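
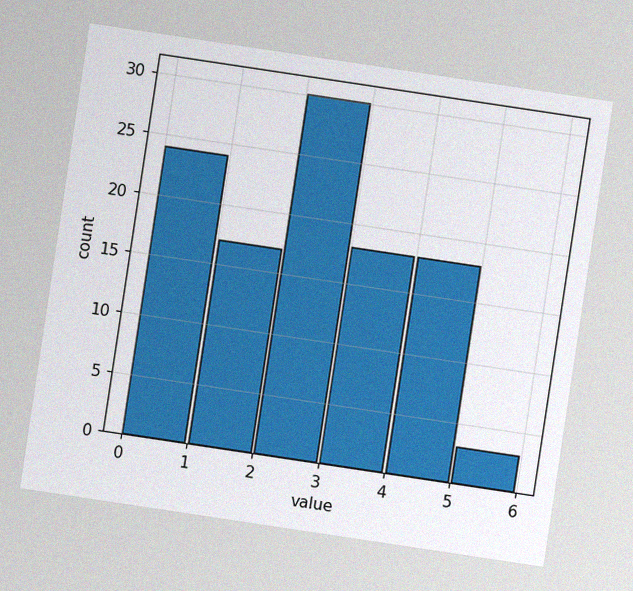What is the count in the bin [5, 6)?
3

The chart is tilted about 9° clockwise, with some photo noise. The [5, 6) bin has height 3.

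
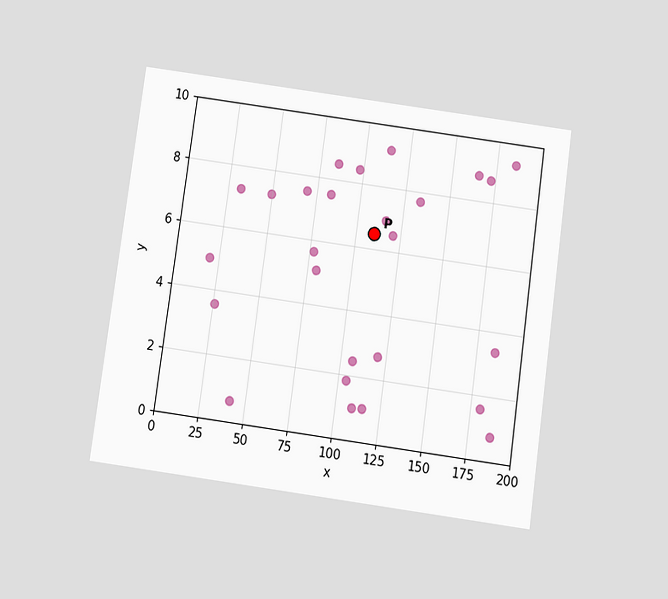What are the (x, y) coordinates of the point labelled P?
(110, 6.5)

The chart is tilted about 8° clockwise and viewed slightly from below. Following the gridlines from P to each axis, P sits at (110, 6.5).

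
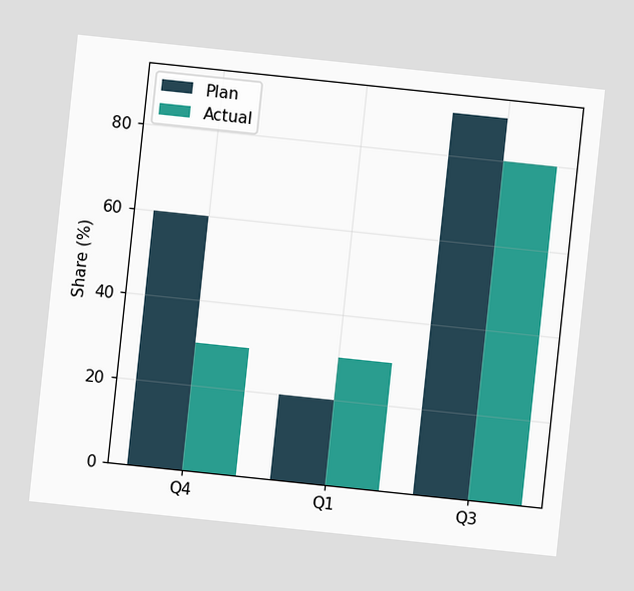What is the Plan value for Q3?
90%

The chart is tilted about 6° clockwise. The Plan bar at Q3 reaches 90% on the y-axis.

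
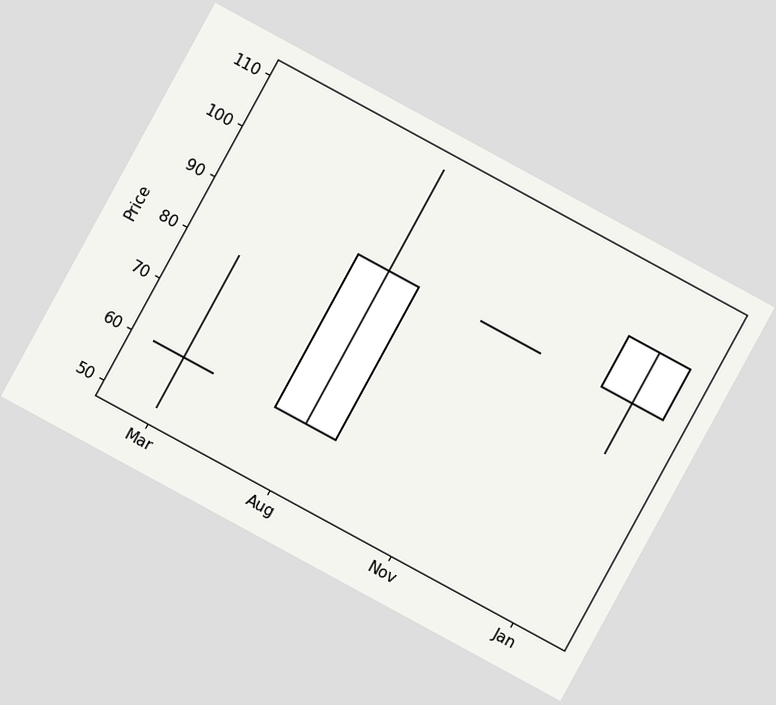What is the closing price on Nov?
The chart is tilted about 29° clockwise. The Nov candle closes at 90.

90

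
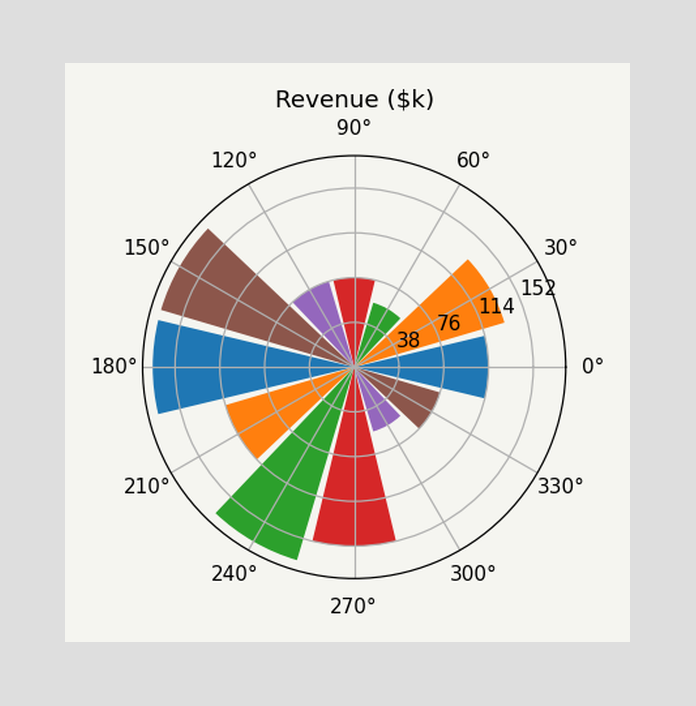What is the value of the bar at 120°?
$76k

The bar at 120° reaches $76k on the radial axis.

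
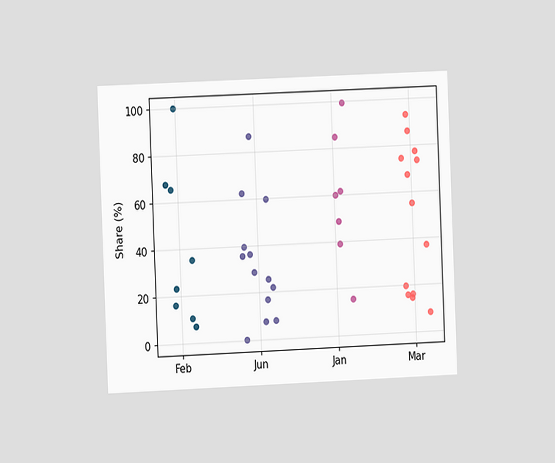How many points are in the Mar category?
The chart is tilted about 2° counter-clockwise and viewed at a slight angle. Counting the markers in the Mar column gives 13.

13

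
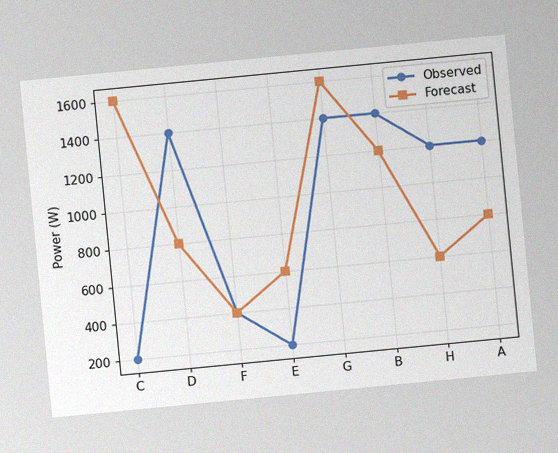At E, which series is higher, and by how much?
The chart is tilted about 6° counter-clockwise, with some photo noise. At E, Forecast sits above the other line by 400W.

Forecast, by 400W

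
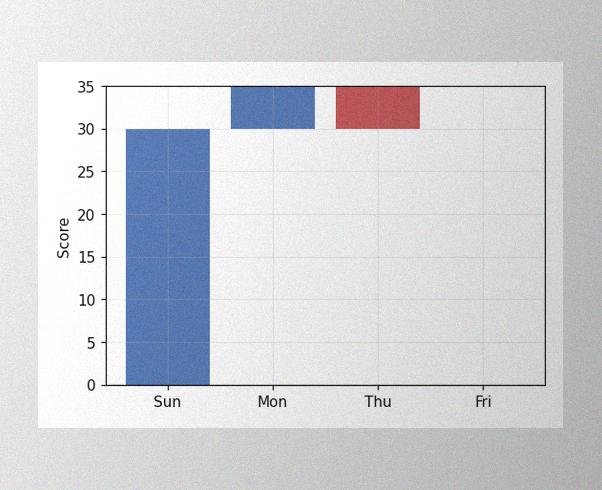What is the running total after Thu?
The image has some photo noise and uneven lighting. After Thu the running total reaches 30.

30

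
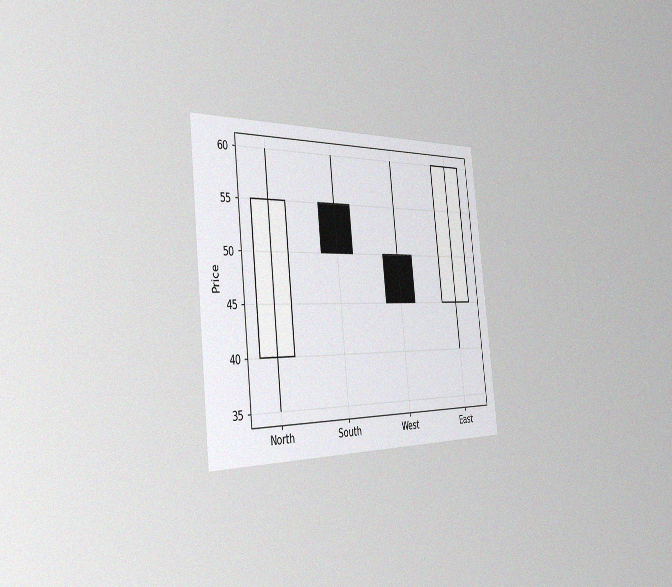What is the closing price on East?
60

The chart is tilted about 6° counter-clockwise and viewed slightly from the left, with some photo noise. The East candle closes at 60.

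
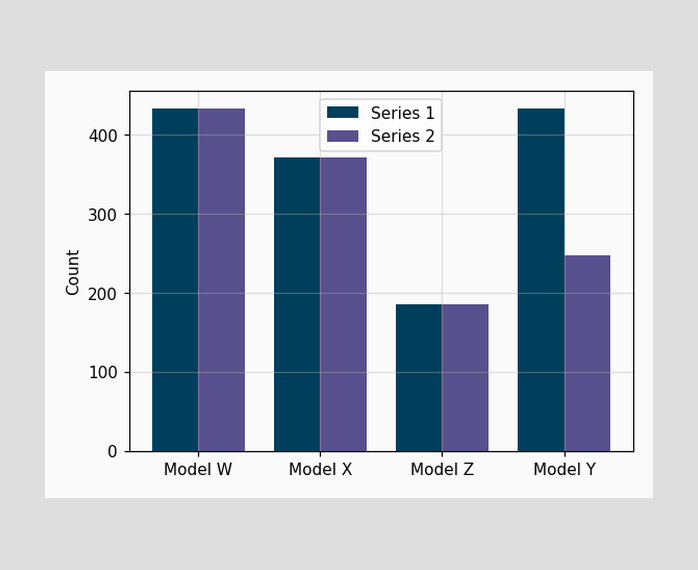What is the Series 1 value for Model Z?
186

The Series 1 bar at Model Z reaches 186 on the y-axis.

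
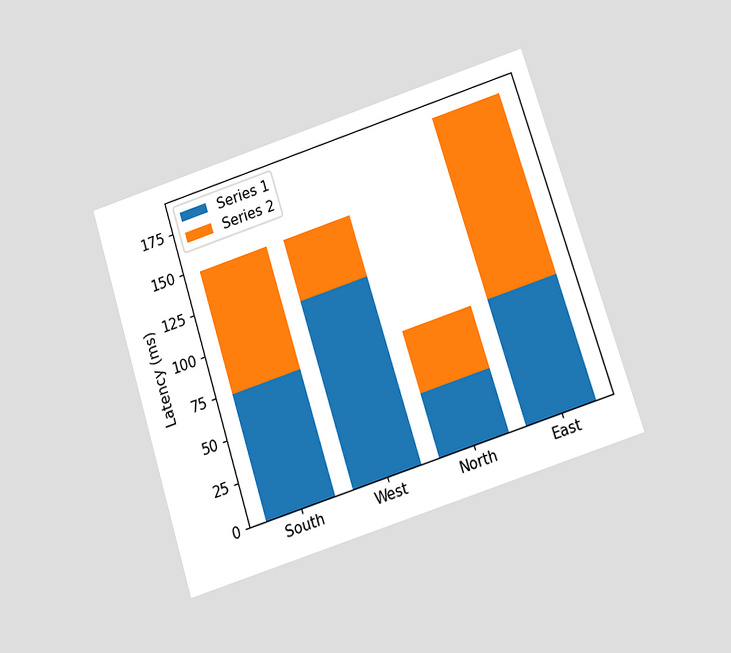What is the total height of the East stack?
185ms

The chart is tilted about 17° counter-clockwise and viewed slightly from below. The East stack's top reaches 185ms on the y-axis.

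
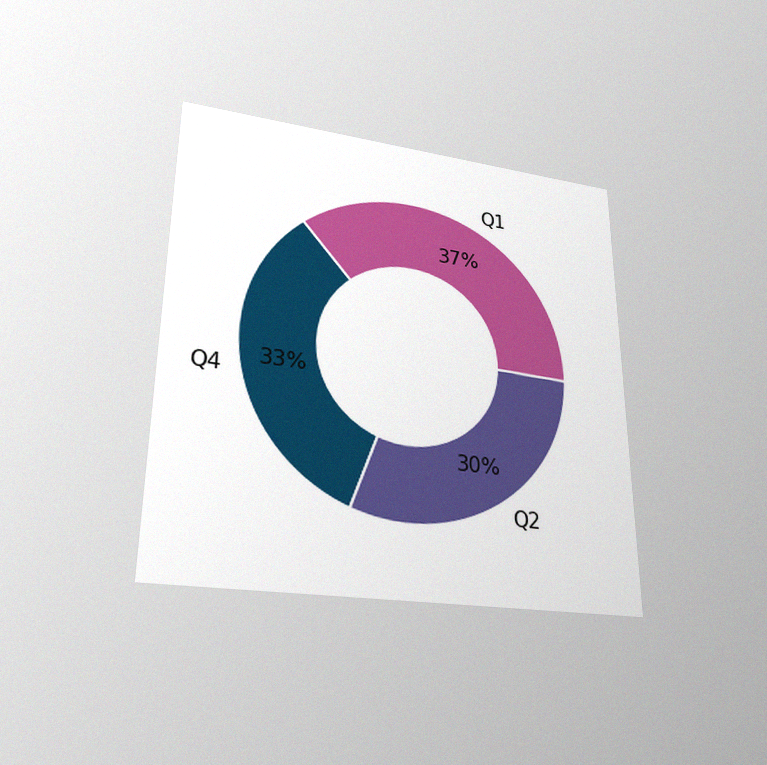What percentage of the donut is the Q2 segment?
The chart is viewed slightly from below, with some photo noise. The Q2 segment takes up 30% of the ring.

30%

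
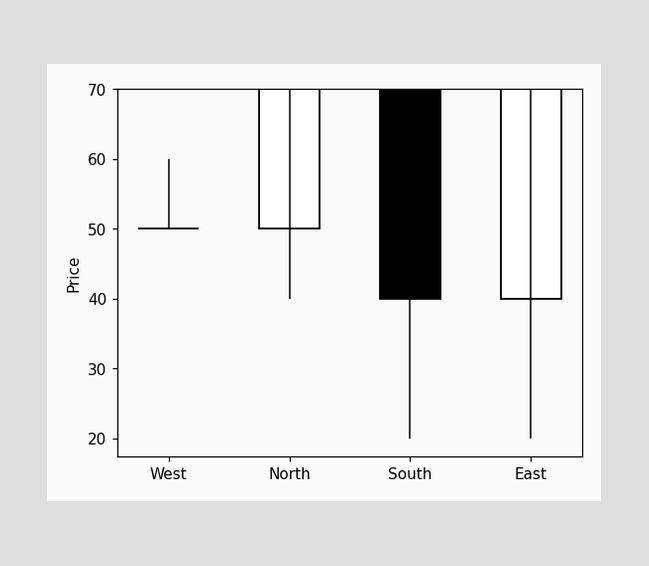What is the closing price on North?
The North candle closes at 70.

70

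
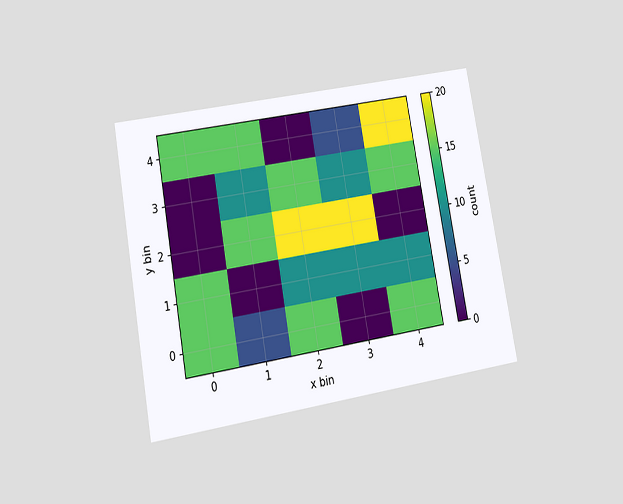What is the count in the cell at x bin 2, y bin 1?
10

The chart is tilted about 10° counter-clockwise and viewed at a slight angle. Matching the cell (2, 1) against the colorbar gives 10.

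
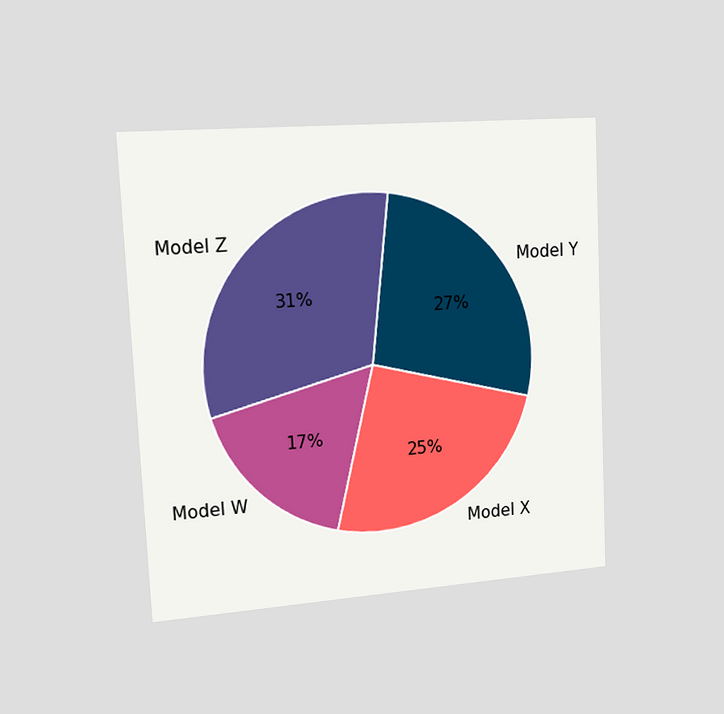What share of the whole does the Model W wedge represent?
17%

The chart is tilted about 3° counter-clockwise and viewed slightly from the left. The Model W slice takes up 17% of the pie.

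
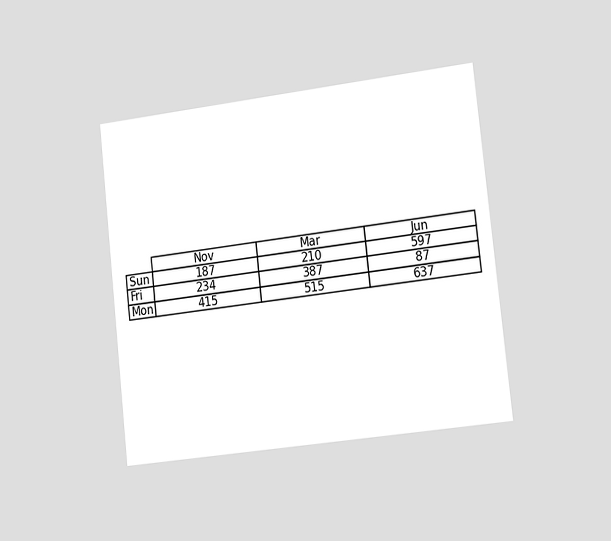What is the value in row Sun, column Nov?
187

The chart is tilted about 6° counter-clockwise and viewed slightly from the right. The (Sun, Nov) cell reads 187.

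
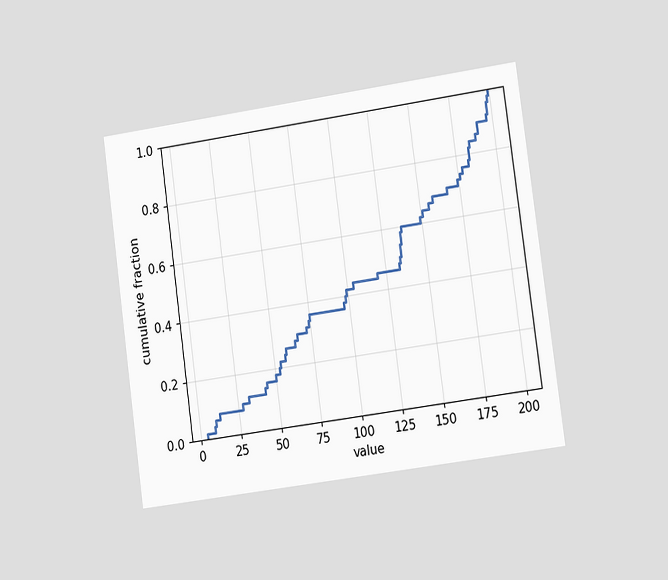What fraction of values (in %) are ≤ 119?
The chart is tilted about 8° counter-clockwise and viewed slightly from the right. At x=119 the ECDF step is at 46%.

46%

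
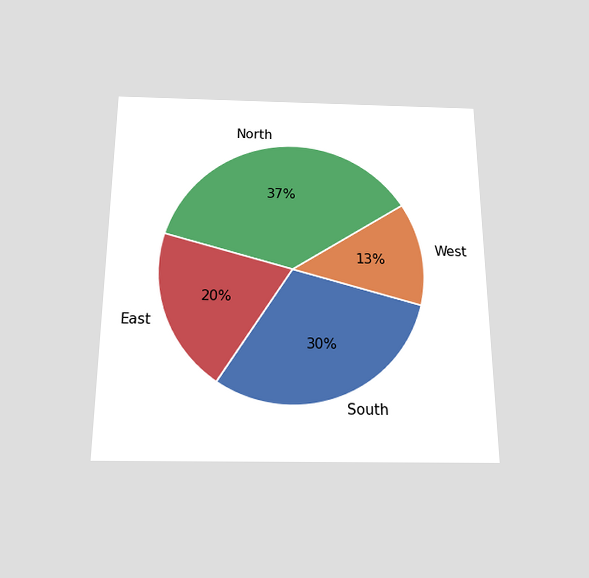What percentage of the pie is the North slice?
The chart is viewed slightly from below. The North slice takes up 37% of the pie.

37%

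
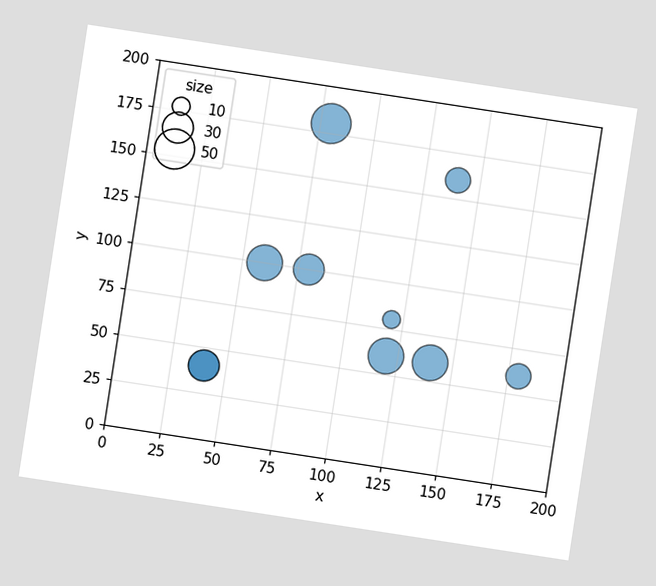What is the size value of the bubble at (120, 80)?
10

The chart is tilted about 9° clockwise. Matching the bubble at (120, 80) against the size legend gives 10.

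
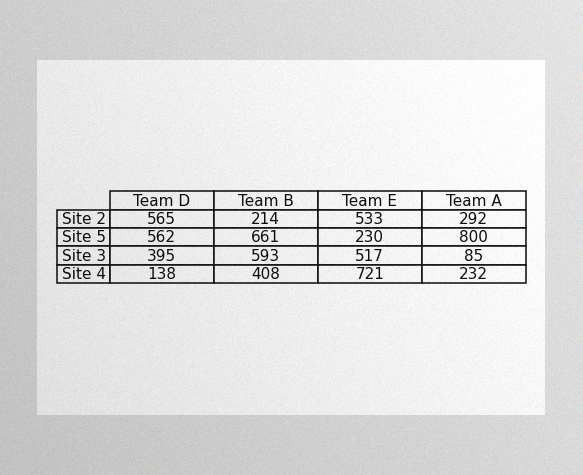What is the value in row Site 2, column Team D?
The image has some photo noise and uneven lighting. The (Site 2, Team D) cell reads 565.

565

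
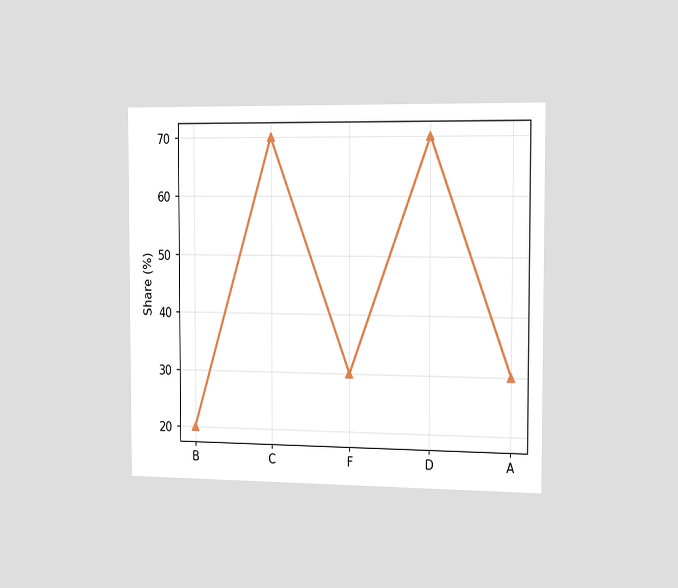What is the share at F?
30%

The chart is viewed slightly from the right. At F, the line is at 30%.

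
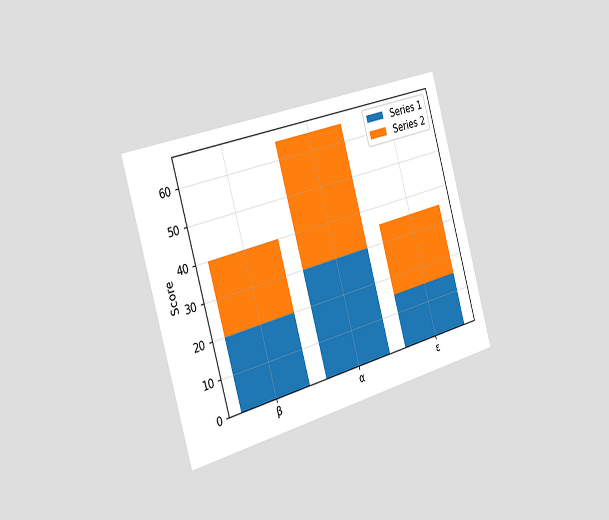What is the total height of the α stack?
The chart is tilted about 16° counter-clockwise and viewed slightly from the left. The α stack's top reaches 65 on the y-axis.

65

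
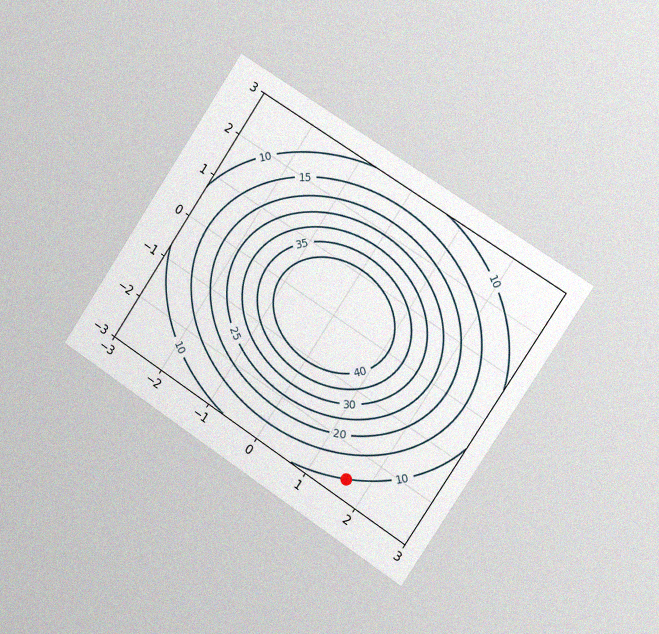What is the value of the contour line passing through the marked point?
The chart is tilted about 33° clockwise and viewed slightly from the right, with some photo noise. The marked point sits on the contour labelled 10.

10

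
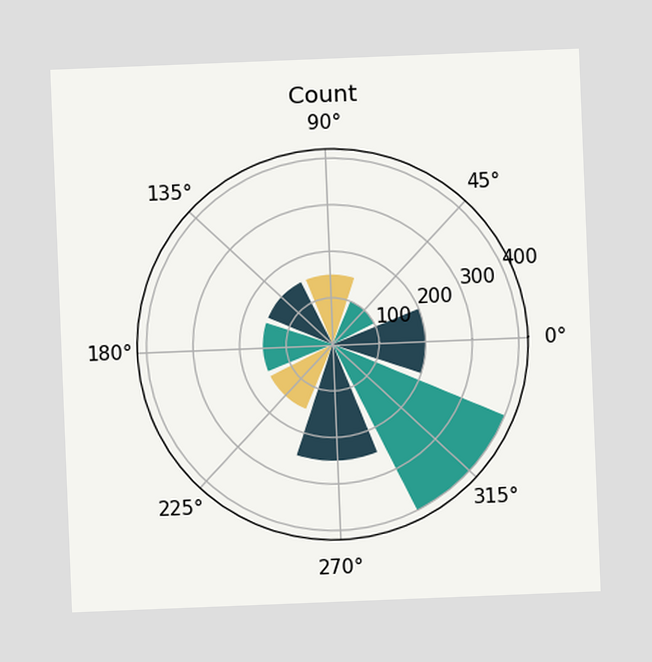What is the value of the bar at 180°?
150

The chart is tilted about 2° counter-clockwise. The bar at 180° reaches 150 on the radial axis.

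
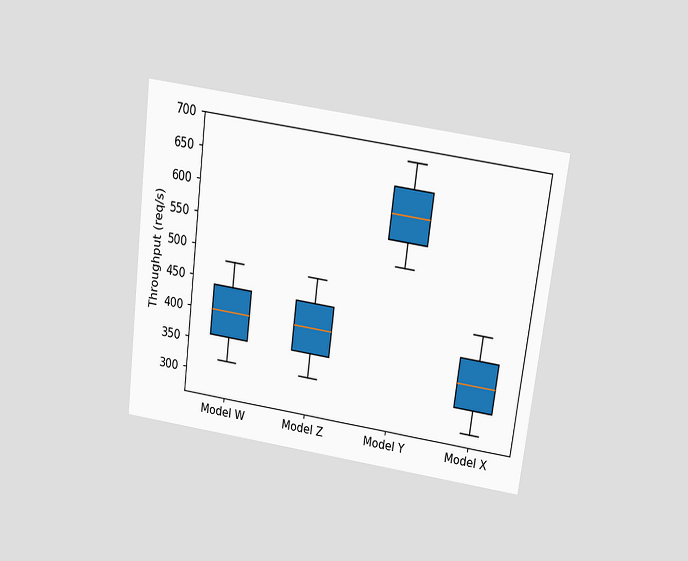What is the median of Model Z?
400req/s

The chart is tilted about 7° clockwise and viewed slightly from above. The median line in the Model Z box sits at 400req/s.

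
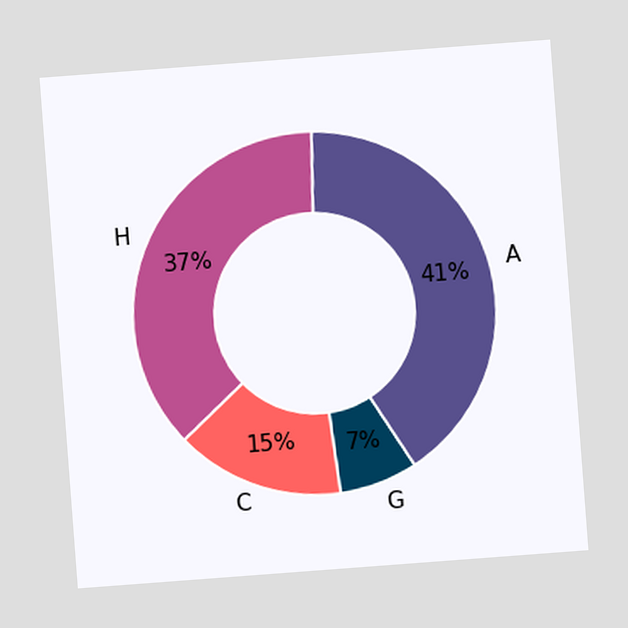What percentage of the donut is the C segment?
15%

The chart is tilted about 4° counter-clockwise. The C segment takes up 15% of the ring.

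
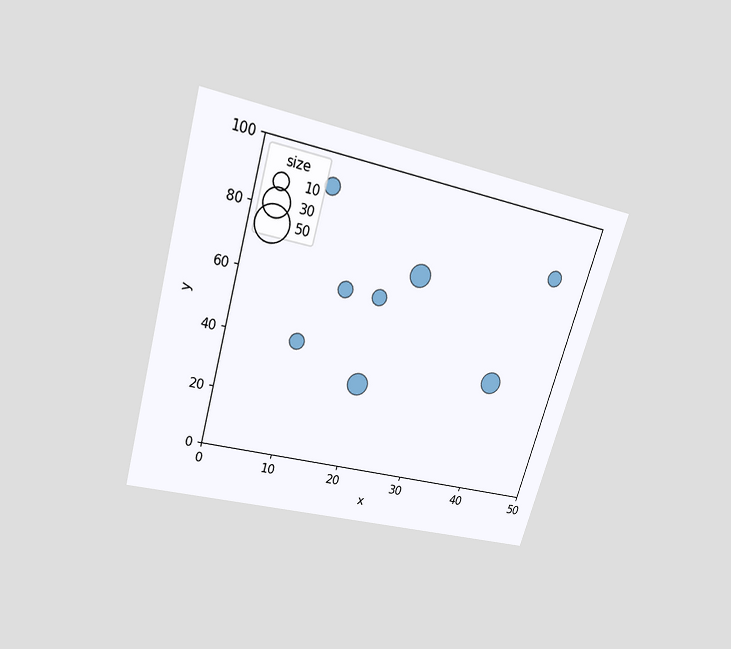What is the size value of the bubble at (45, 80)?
The chart is tilted about 16° clockwise and viewed slightly from above. Matching the bubble at (45, 80) against the size legend gives 10.

10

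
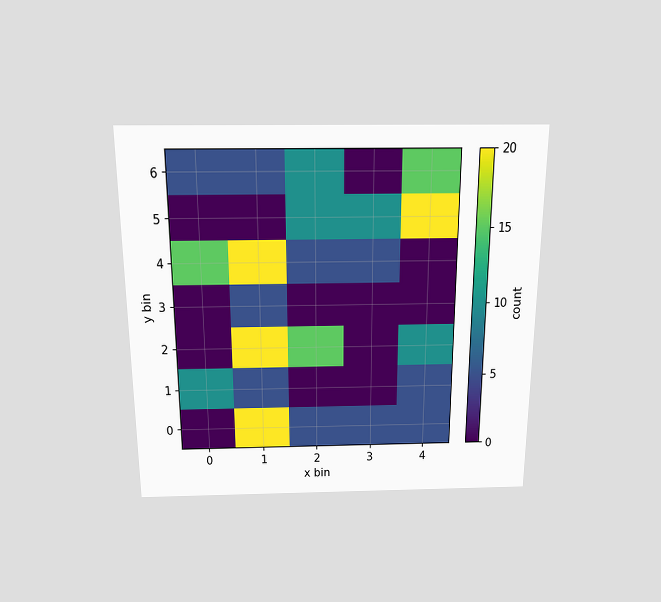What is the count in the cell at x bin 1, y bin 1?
The chart is viewed slightly from above. Matching the cell (1, 1) against the colorbar gives 5.

5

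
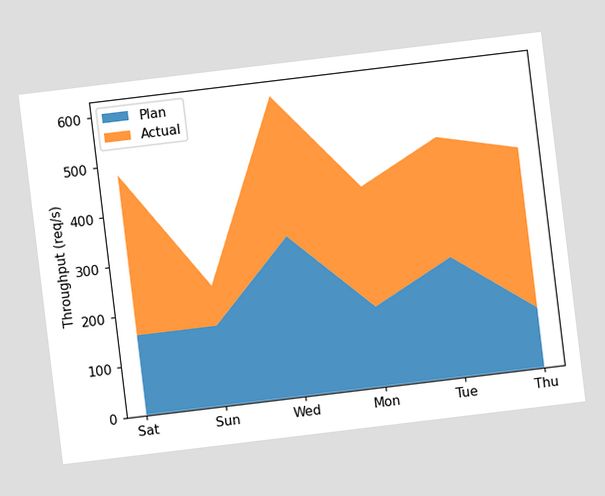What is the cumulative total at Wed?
600req/s

The chart is tilted about 7° counter-clockwise. The stacked total at Wed reaches 600req/s.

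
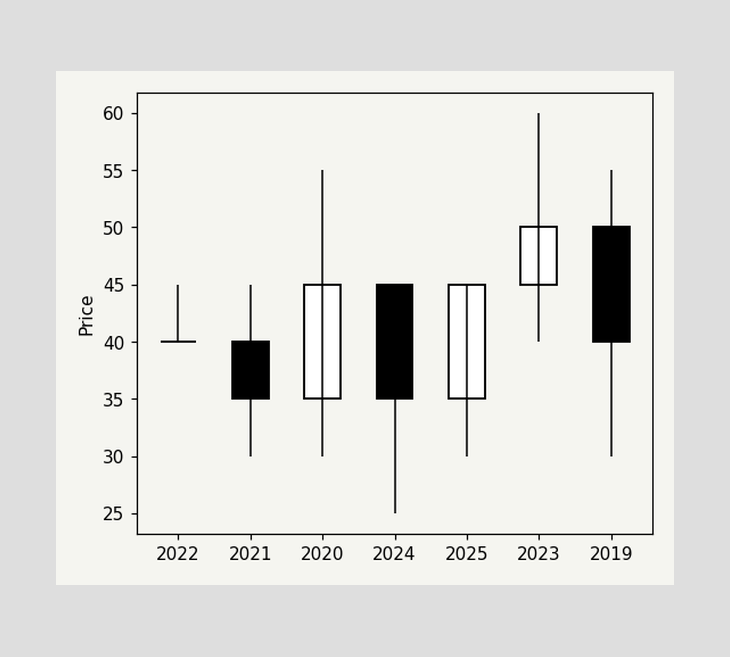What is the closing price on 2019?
The 2019 candle closes at 40.

40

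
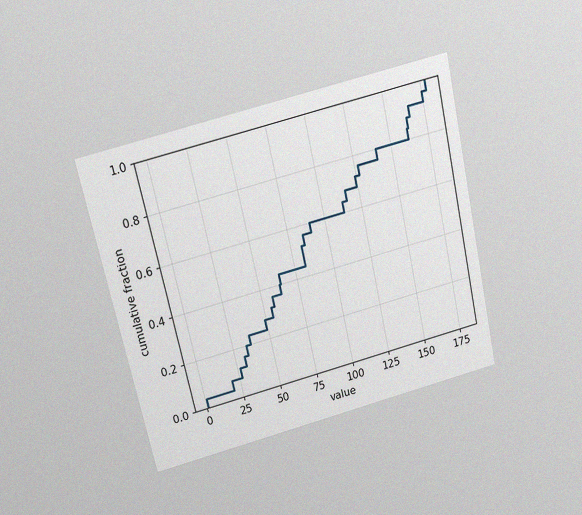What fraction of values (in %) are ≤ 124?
The chart is tilted about 13° counter-clockwise and viewed slightly from above, with some photo noise. At x=124 the ECDF step is at 72%.

72%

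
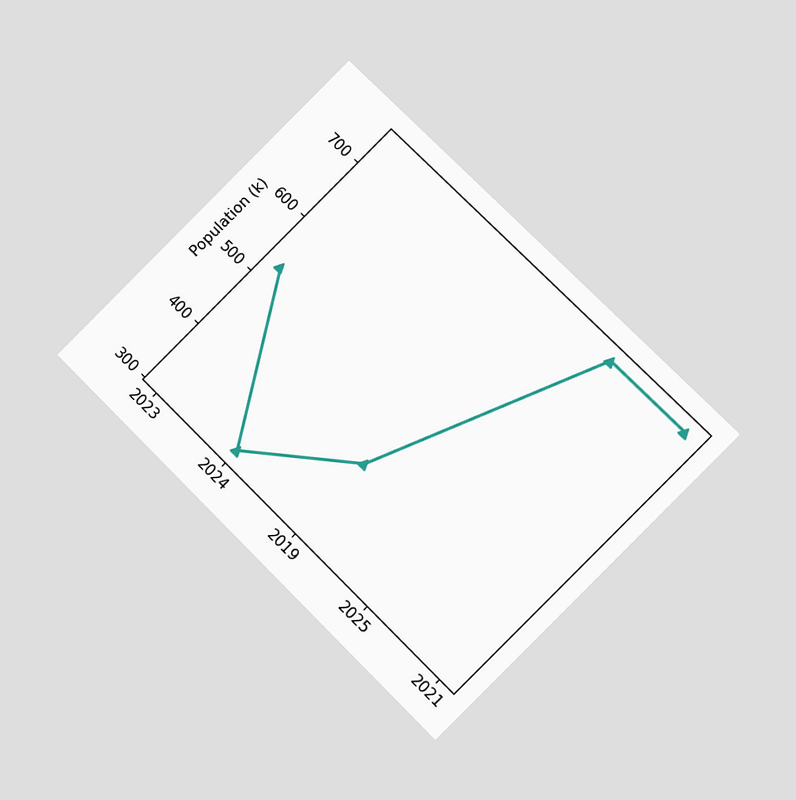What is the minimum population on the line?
The chart is tilted about 45° clockwise and viewed at a slight angle. The lowest point is at 2024, and reading across to the y-axis gives 318k.

318k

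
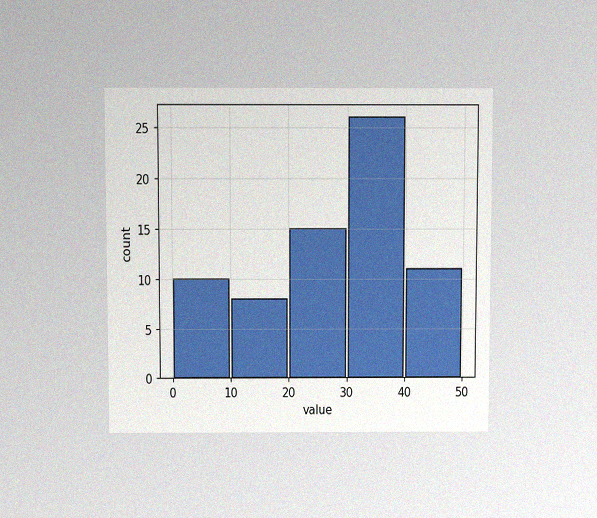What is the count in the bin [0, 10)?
The chart is viewed slightly from above, with some photo noise. The [0, 10) bin has height 10.

10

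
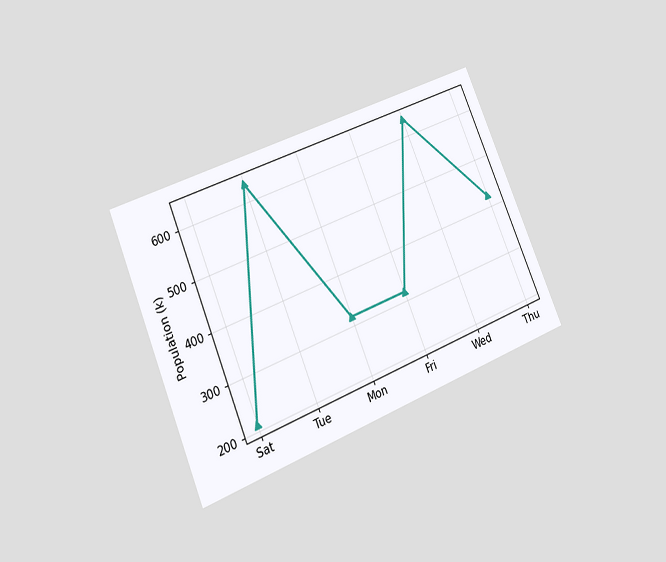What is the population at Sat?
212k

The chart is tilted about 22° counter-clockwise and viewed at a slight angle. At Sat, the line is at 212k.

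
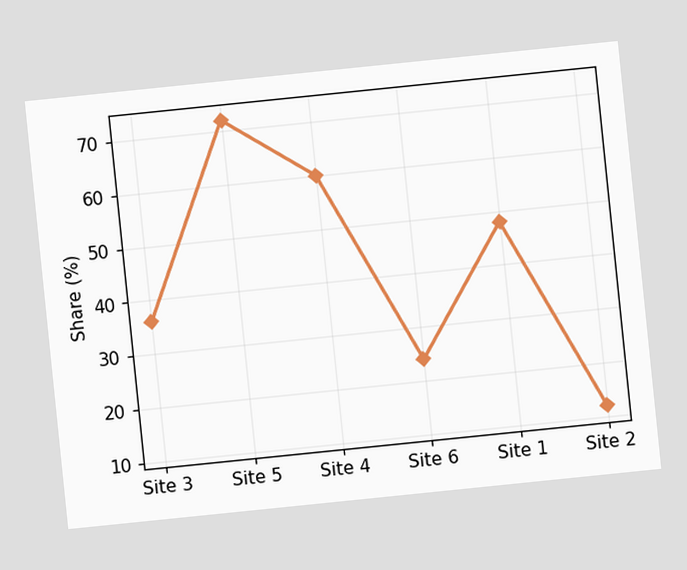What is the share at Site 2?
The chart is tilted about 6° counter-clockwise. At Site 2, the line is at 12%.

12%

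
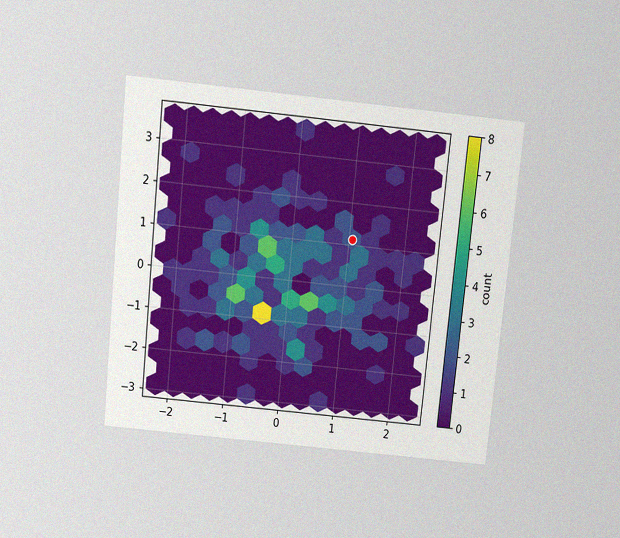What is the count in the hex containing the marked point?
The chart is tilted about 6° clockwise and viewed slightly from above, with some photo noise. The marked hex reads 2 on the colorbar.

2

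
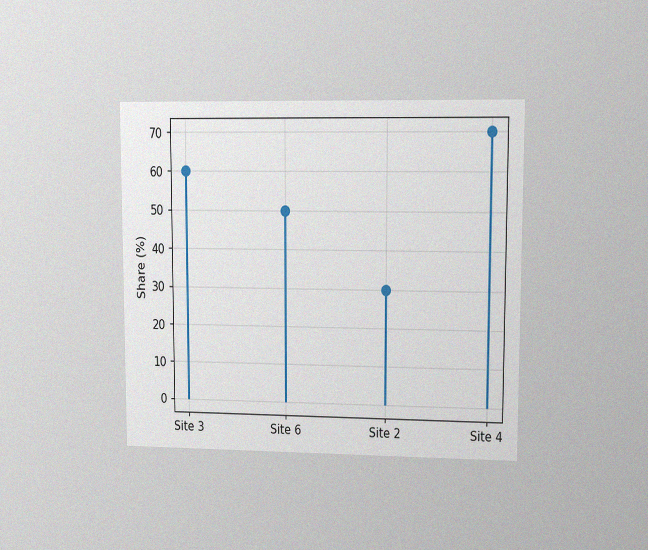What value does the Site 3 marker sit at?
60%

The chart is viewed at a slight angle, with some photo noise. The Site 3 marker sits at 60%.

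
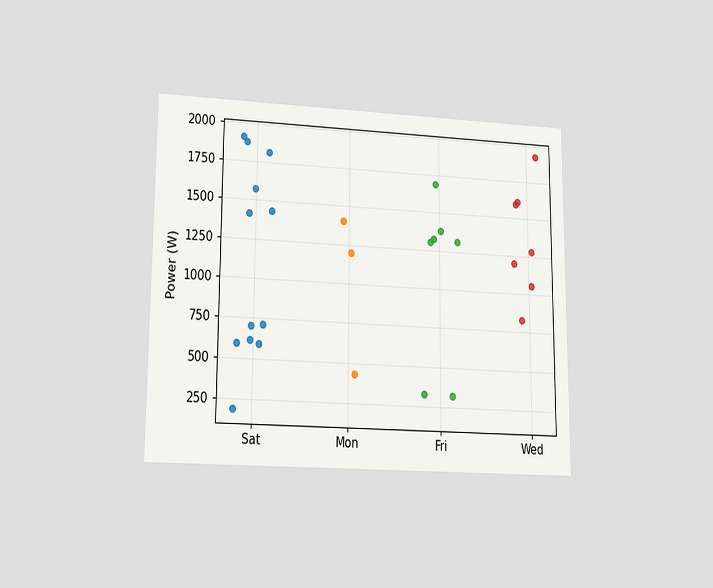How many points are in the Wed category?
7

The chart is viewed at a slight angle. Counting the markers in the Wed column gives 7.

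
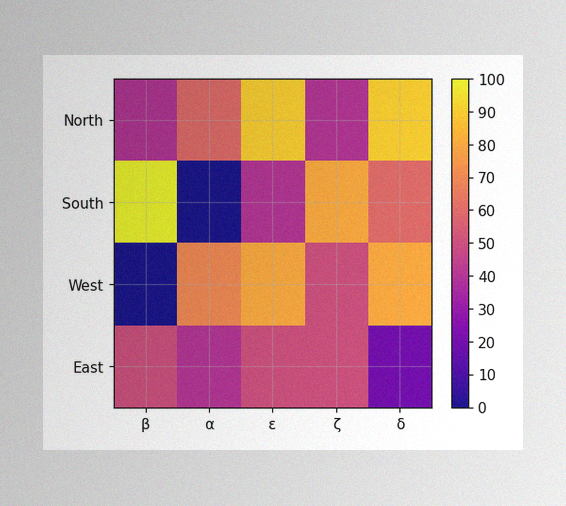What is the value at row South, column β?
The image has some photo noise and uneven lighting. Matching cell (South, β) against the colorbar gives 100.

100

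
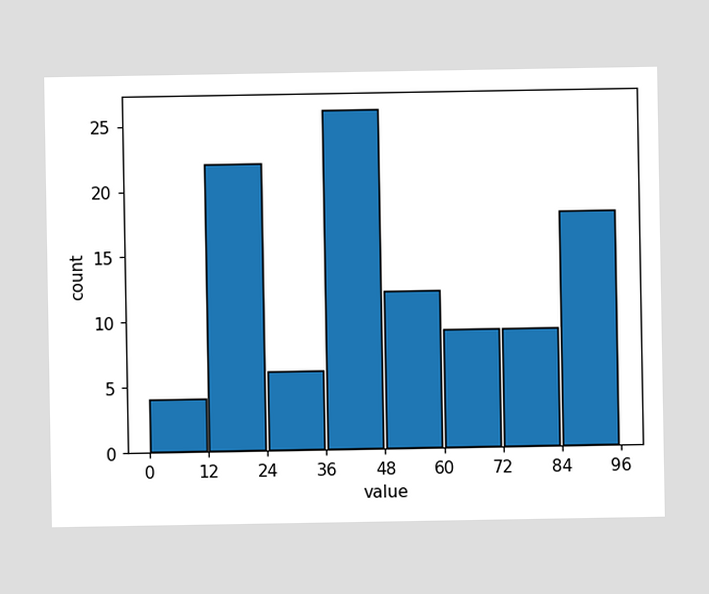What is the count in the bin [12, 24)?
22

The [12, 24) bin has height 22.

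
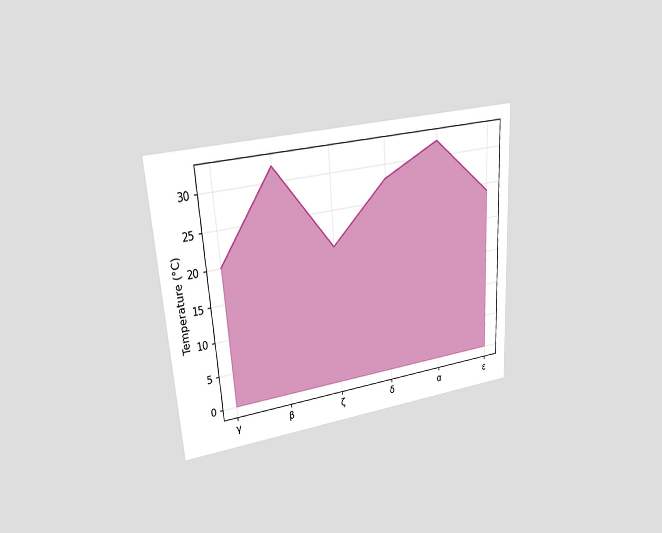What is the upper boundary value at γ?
20°C

The chart is tilted about 4° counter-clockwise and viewed at a slight angle. At γ the upper boundary is at 20°C.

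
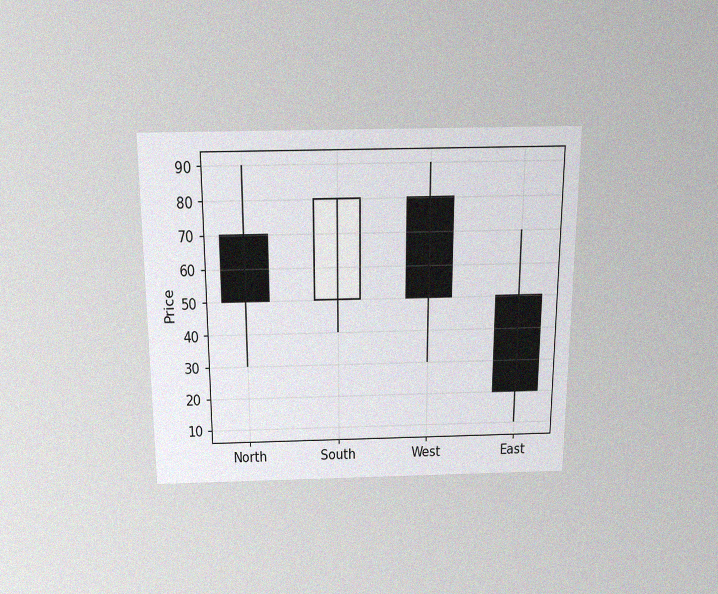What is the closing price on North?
50

The chart is viewed slightly from above, with some photo noise. The North candle closes at 50.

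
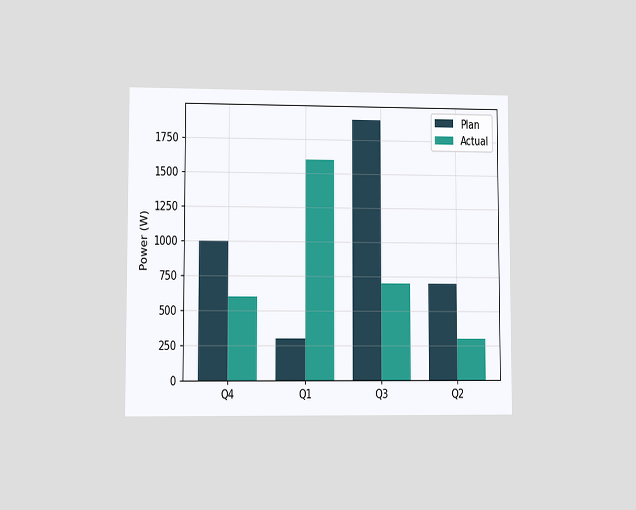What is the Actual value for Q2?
The chart is viewed at a slight angle. The Actual bar at Q2 reaches 300W on the y-axis.

300W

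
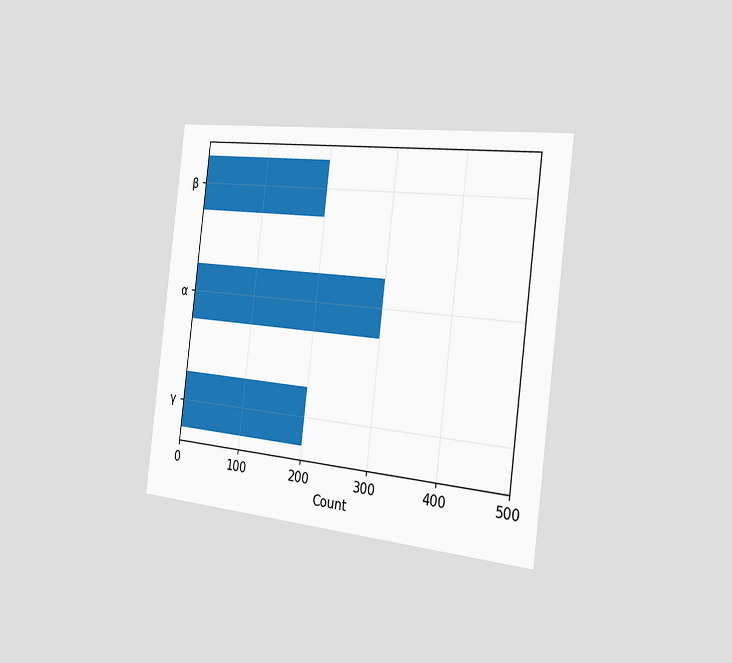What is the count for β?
200

The chart is tilted about 7° clockwise and viewed slightly from the right. Reading along the chart's x-axis, the β bar reaches 200.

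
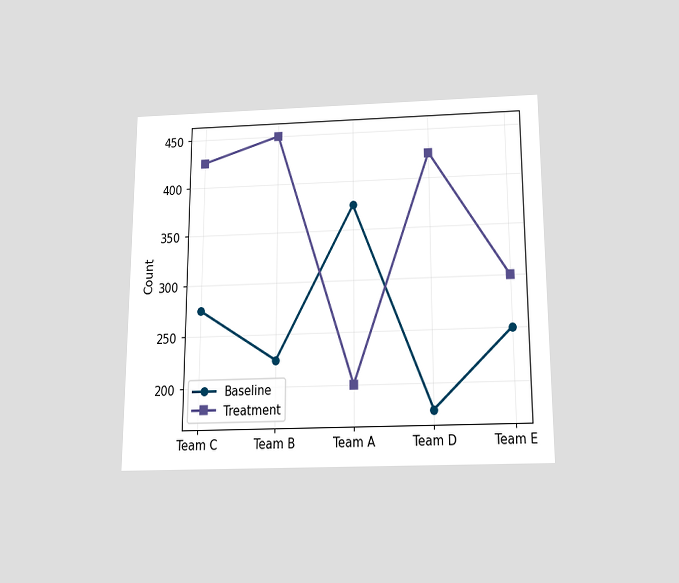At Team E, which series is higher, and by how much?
Treatment, by 50

The chart is viewed slightly from below. At Team E, Treatment sits above the other line by 50.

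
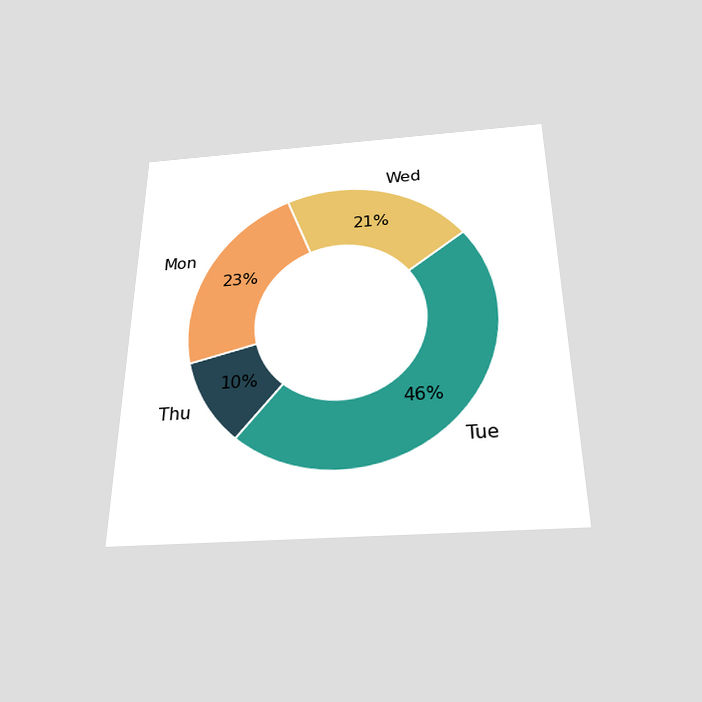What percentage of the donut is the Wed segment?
21%

The chart is viewed slightly from below. The Wed segment takes up 21% of the ring.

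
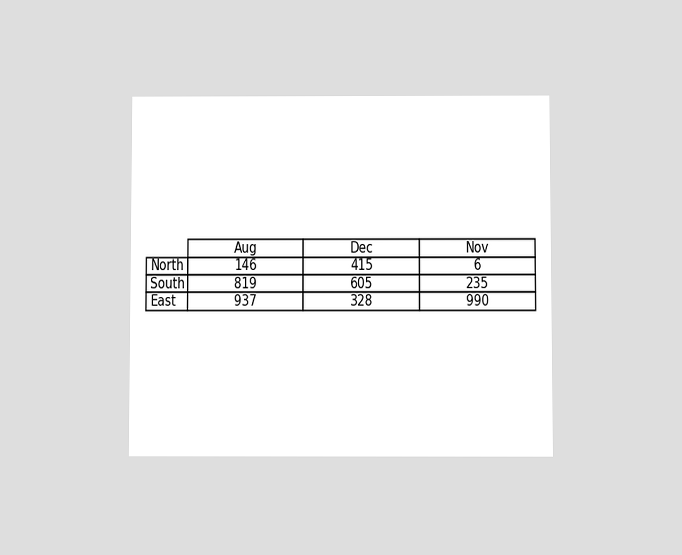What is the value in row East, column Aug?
937

The chart is viewed slightly from below. The (East, Aug) cell reads 937.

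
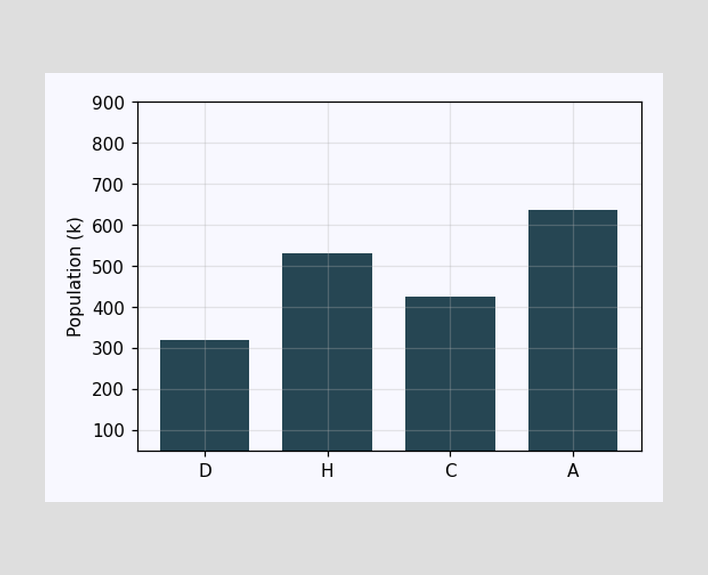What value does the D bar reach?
Reading along the chart's y-axis, the D bar reaches 318k.

318k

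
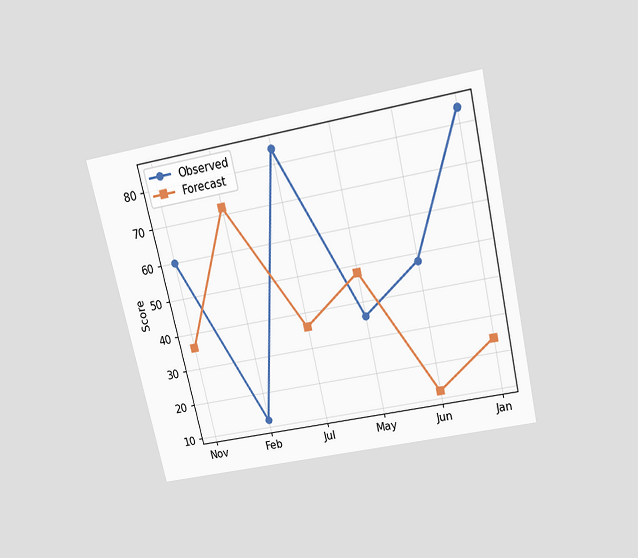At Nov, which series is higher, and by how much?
Observed, by 24

The chart is tilted about 13° counter-clockwise and viewed slightly from above. At Nov, Observed sits above the other line by 24.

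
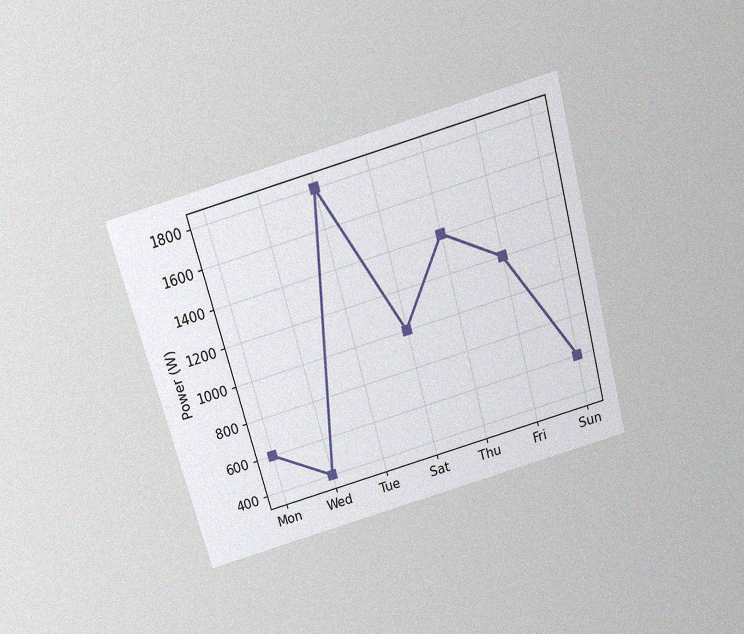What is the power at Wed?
400W

The chart is tilted about 15° counter-clockwise and viewed slightly from above, with some photo noise. At Wed, the line is at 400W.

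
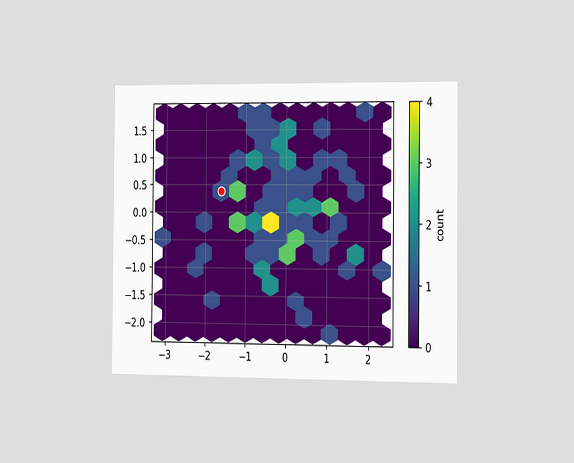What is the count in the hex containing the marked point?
1

The chart is viewed slightly from the right. The marked hex reads 1 on the colorbar.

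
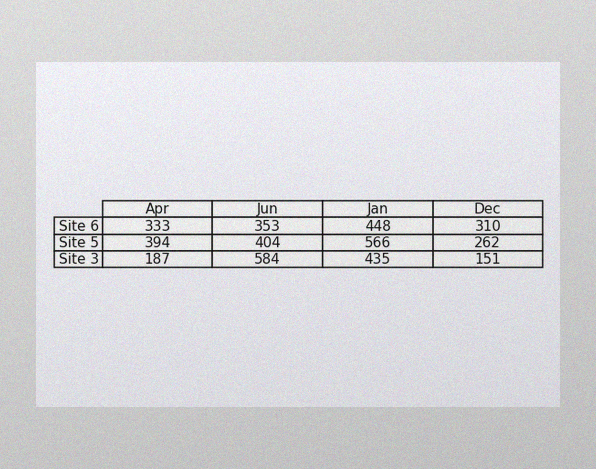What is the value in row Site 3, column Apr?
187

The image has some photo noise and uneven lighting. The (Site 3, Apr) cell reads 187.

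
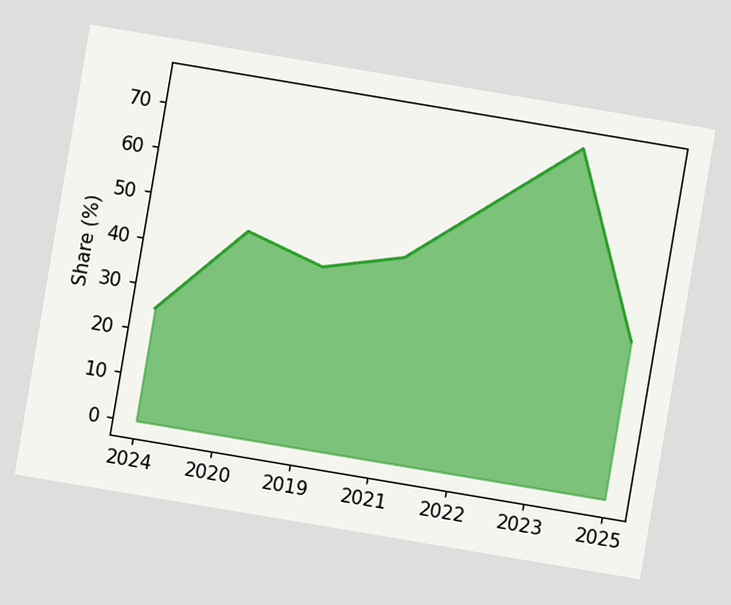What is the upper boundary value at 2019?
40%

The chart is tilted about 10° clockwise. At 2019 the upper boundary is at 40%.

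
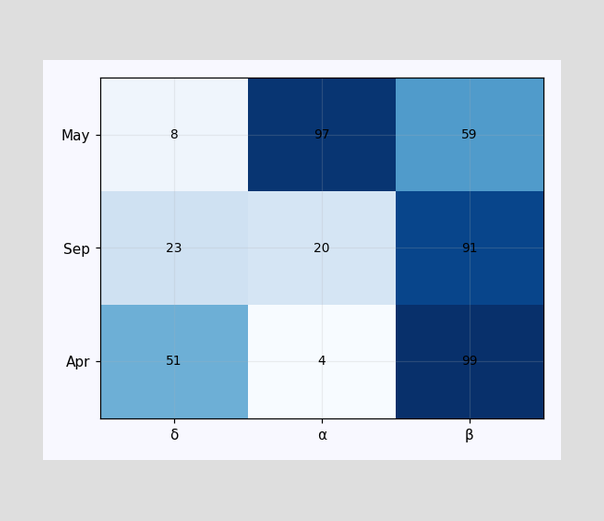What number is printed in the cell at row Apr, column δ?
51

The (Apr, δ) cell reads 51.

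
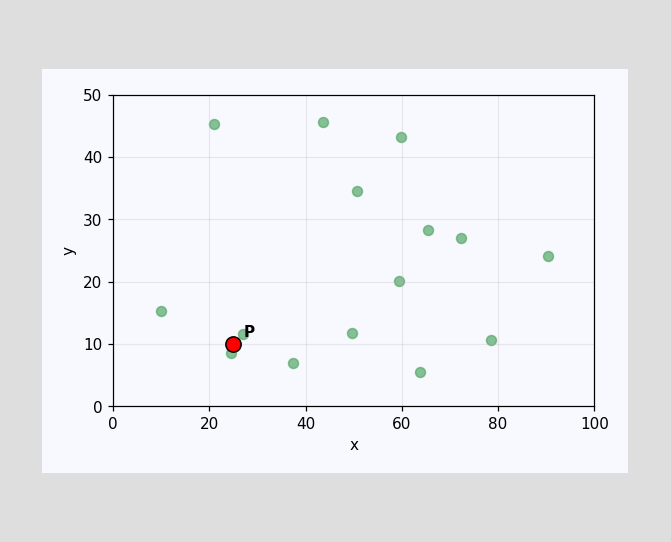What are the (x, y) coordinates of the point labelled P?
Following the gridlines from P to each axis, P sits at (25, 10).

(25, 10)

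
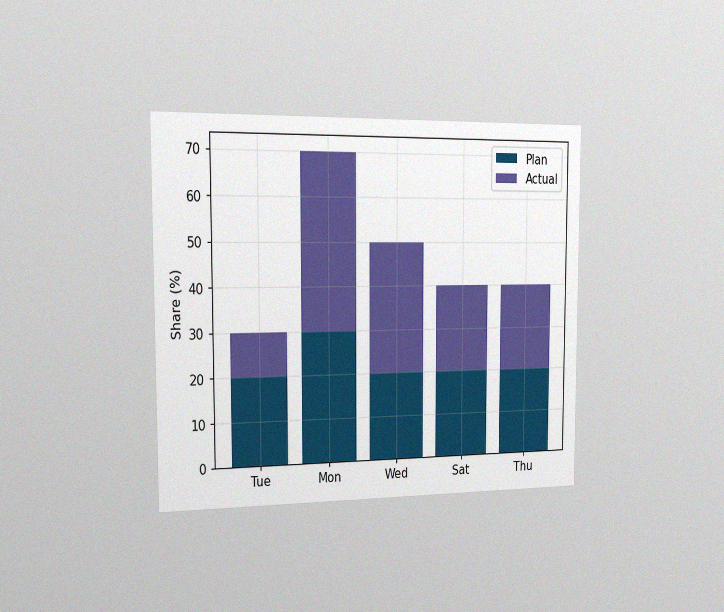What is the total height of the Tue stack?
30%

The chart is viewed slightly from the left, with some photo noise. The Tue stack's top reaches 30% on the y-axis.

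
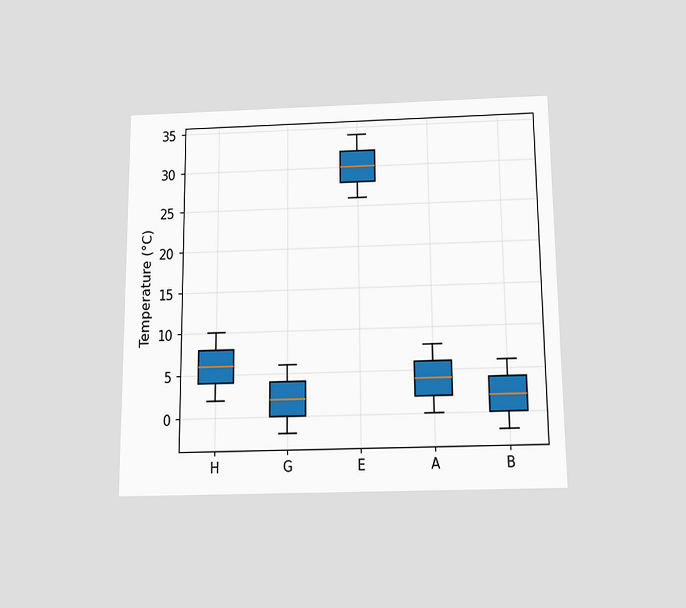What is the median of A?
The chart is viewed slightly from below. The median line in the A box sits at 4°C.

4°C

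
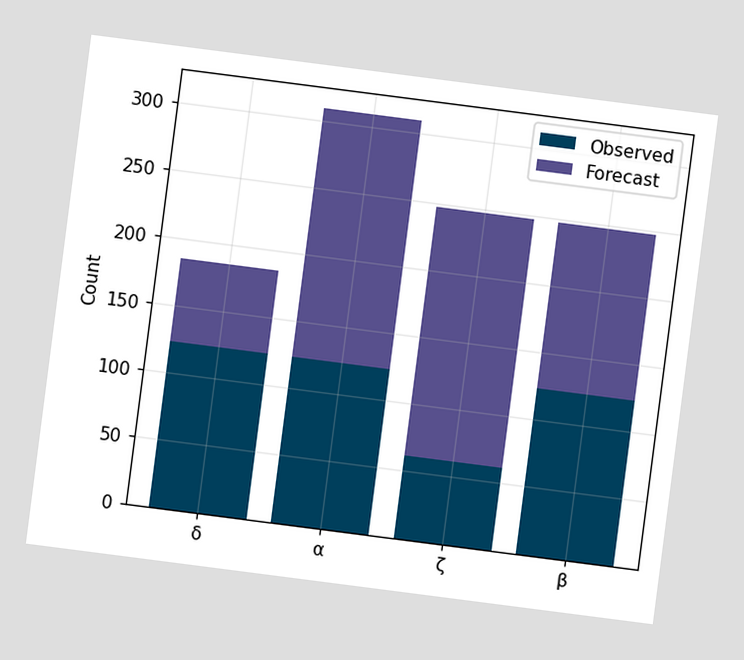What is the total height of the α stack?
310

The chart is tilted about 7° clockwise. The α stack's top reaches 310 on the y-axis.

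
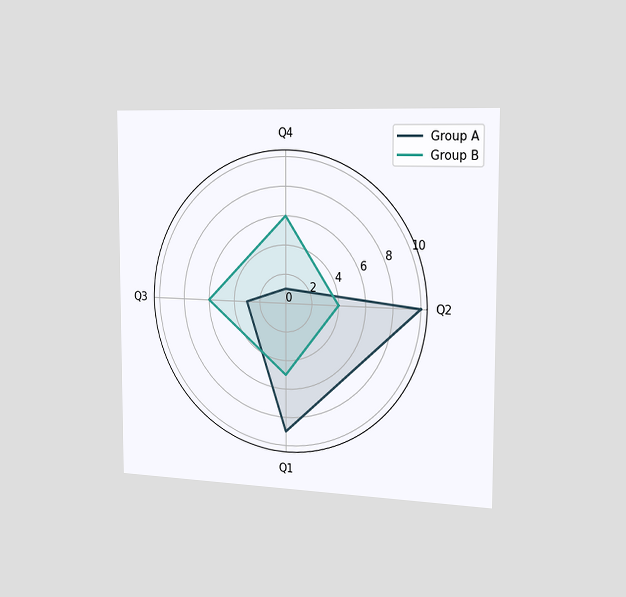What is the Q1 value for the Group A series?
9

The chart is viewed slightly from the right. On the Q1 axis, Group A reaches 9.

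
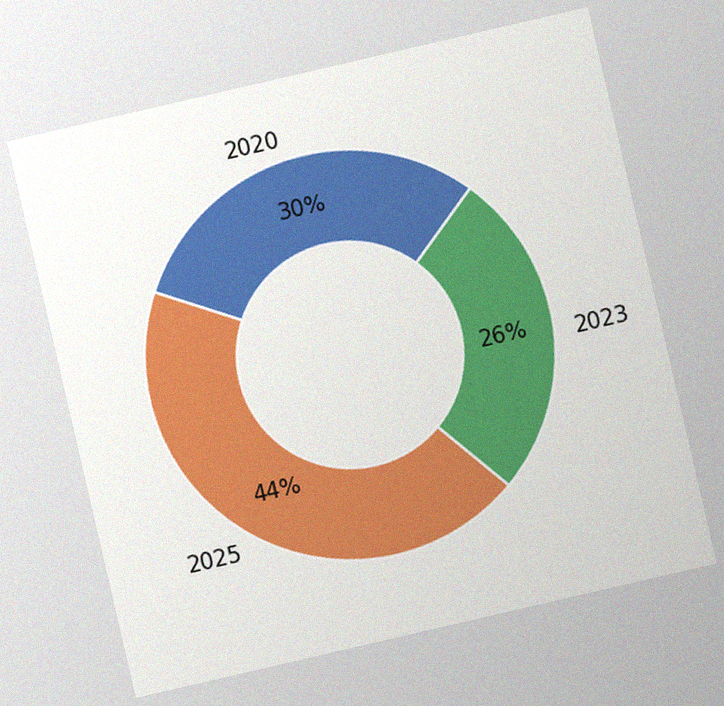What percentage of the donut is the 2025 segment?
The chart is tilted about 13° counter-clockwise, with some photo noise. The 2025 segment takes up 44% of the ring.

44%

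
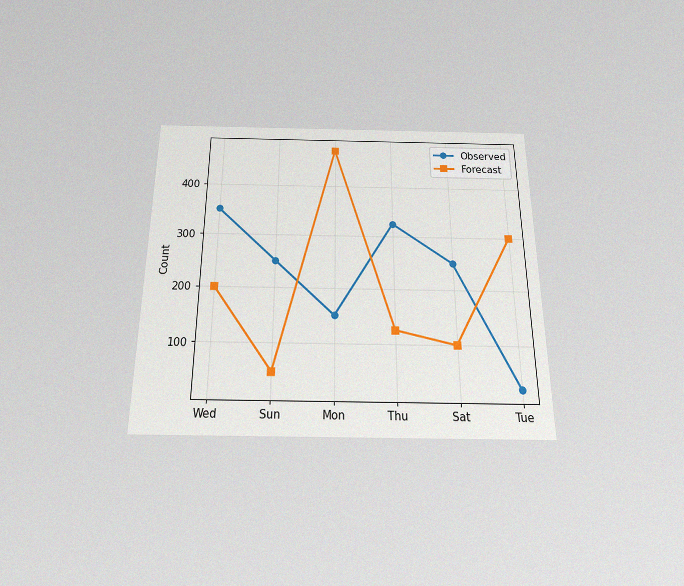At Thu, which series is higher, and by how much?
The chart is viewed slightly from below, with some photo noise. At Thu, Observed sits above the other line by 200.

Observed, by 200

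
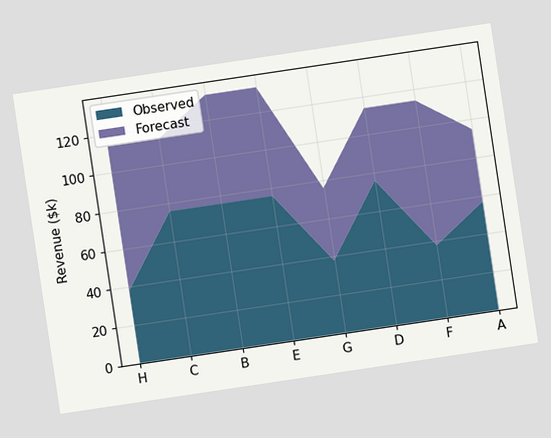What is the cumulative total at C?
The chart is tilted about 8° counter-clockwise. The stacked total at C reaches $114k.

$114k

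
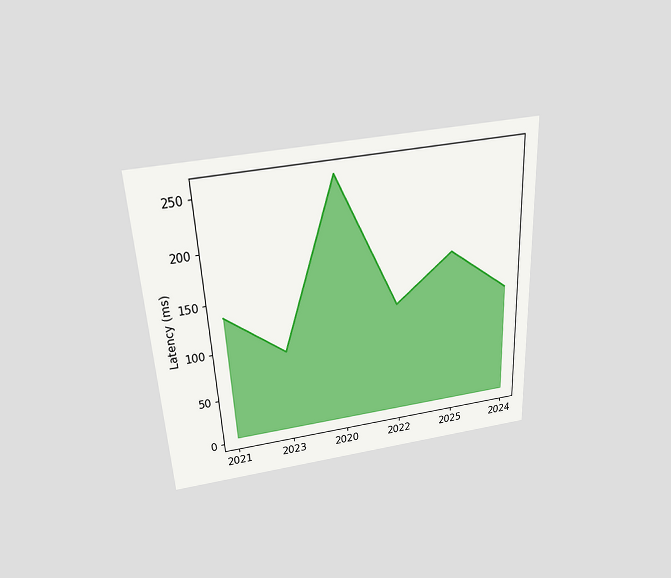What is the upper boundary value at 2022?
120ms

The chart is tilted about 3° counter-clockwise and viewed slightly from above. At 2022 the upper boundary is at 120ms.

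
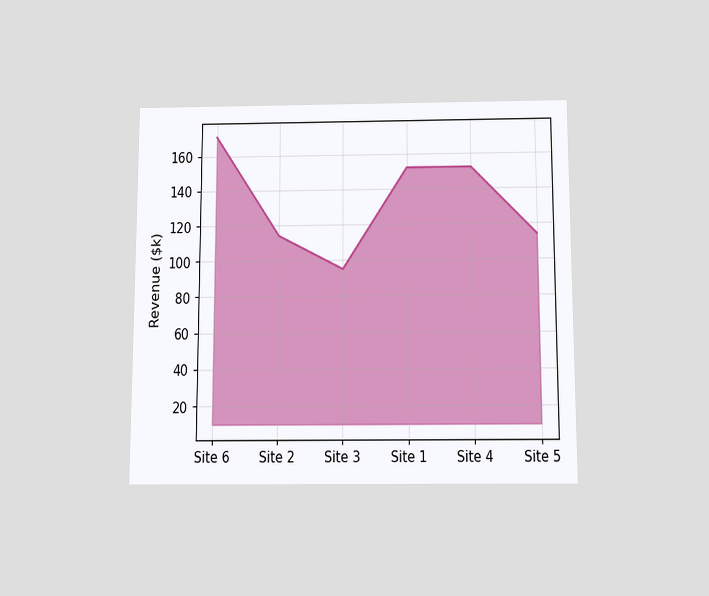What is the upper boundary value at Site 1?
$152k

The chart is viewed slightly from below. At Site 1 the upper boundary is at $152k.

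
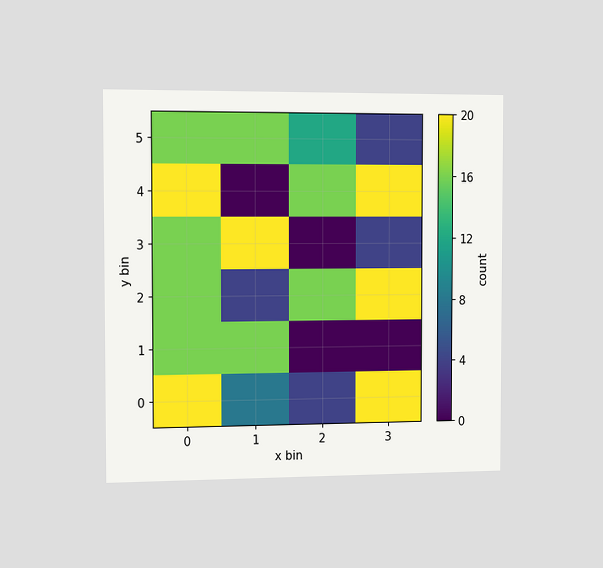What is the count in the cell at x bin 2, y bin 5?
12

The chart is viewed slightly from the left. Matching the cell (2, 5) against the colorbar gives 12.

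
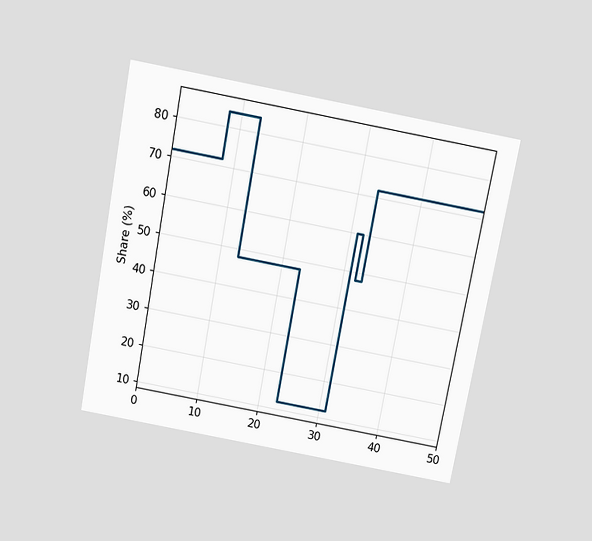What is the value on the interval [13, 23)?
48%

The chart is tilted about 11° clockwise and viewed slightly from above. On [13, 23) the step sits at 48%.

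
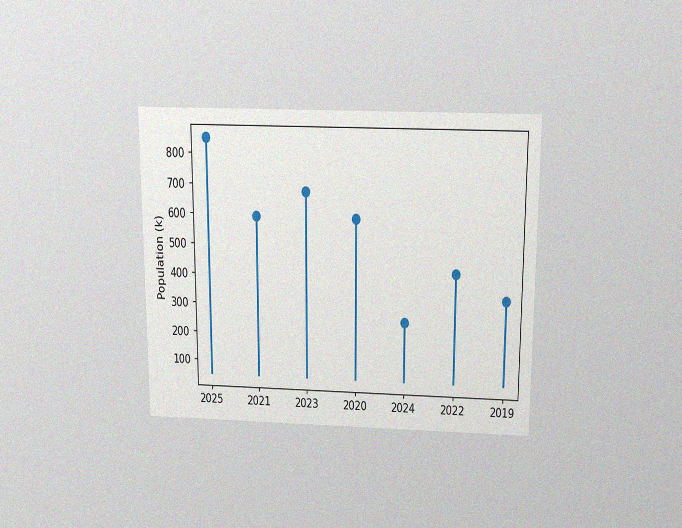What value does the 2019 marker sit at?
340k

The chart is viewed slightly from above, with some photo noise. The 2019 marker sits at 340k.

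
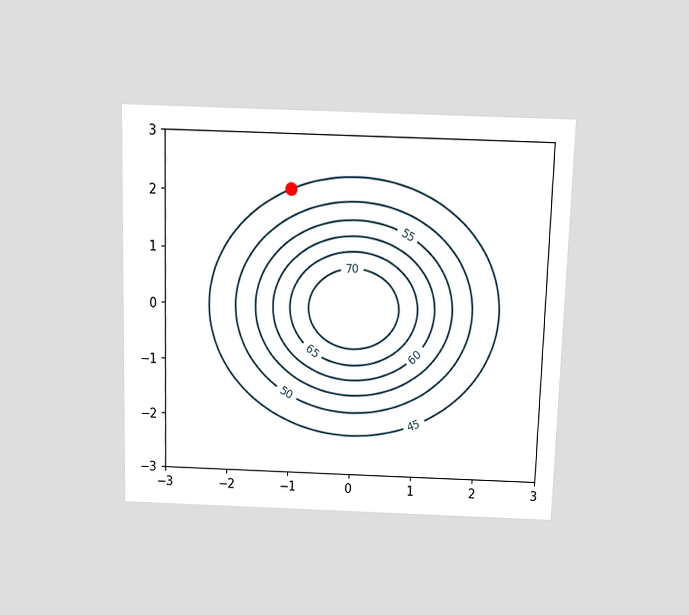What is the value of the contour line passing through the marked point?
The chart is viewed slightly from above. The marked point sits on the contour labelled 45.

45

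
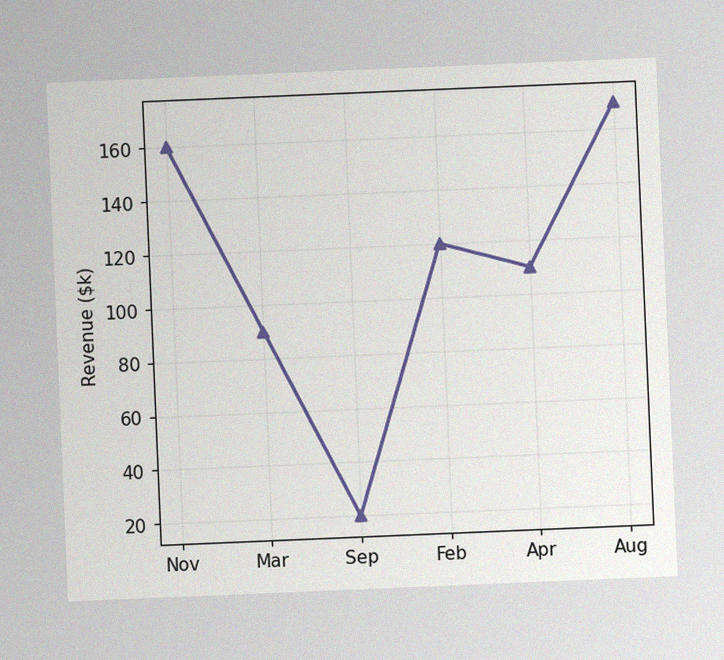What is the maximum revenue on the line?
The chart is tilted about 2° counter-clockwise, with some photo noise. The highest point is at Aug, and reading across to the y-axis gives $170k.

$170k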